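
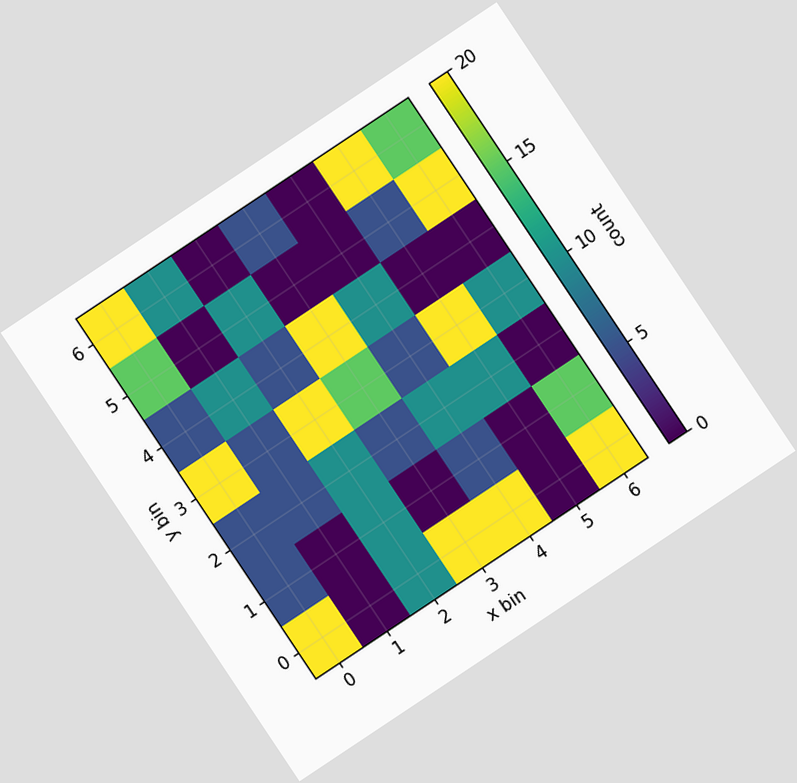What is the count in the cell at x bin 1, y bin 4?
The chart is tilted about 34° counter-clockwise. Matching the cell (1, 4) against the colorbar gives 10.

10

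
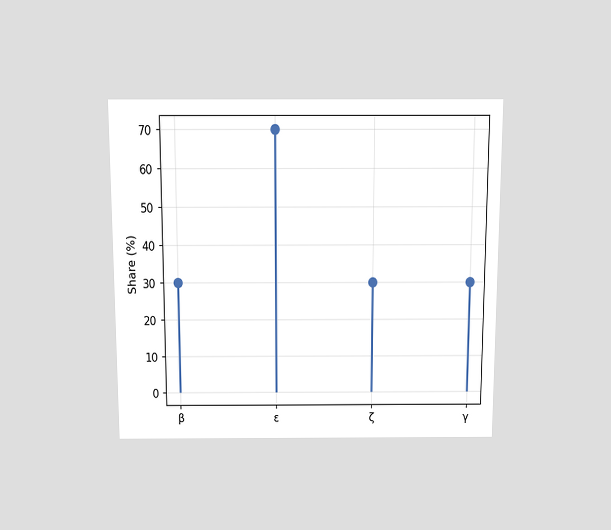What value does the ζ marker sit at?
30%

The chart is viewed slightly from above. The ζ marker sits at 30%.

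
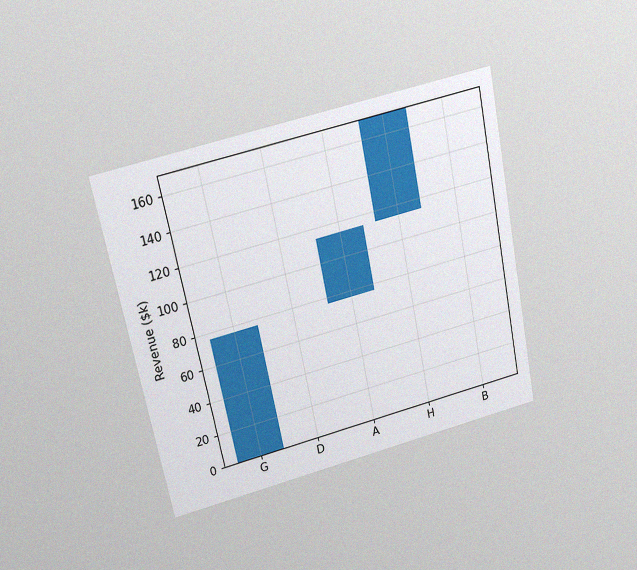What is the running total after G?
$76k

The chart is tilted about 12° counter-clockwise and viewed slightly from above, with some photo noise. After G the running total reaches $76k.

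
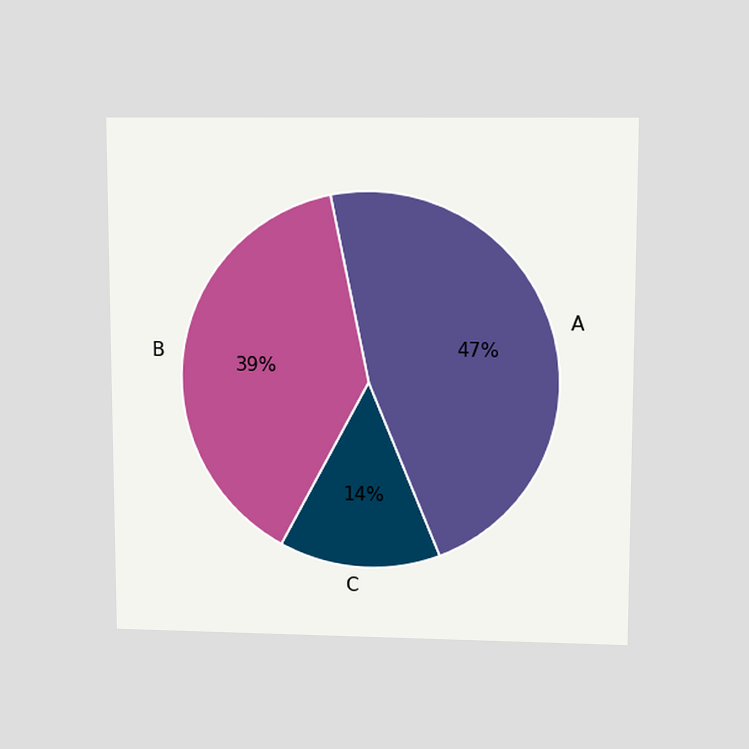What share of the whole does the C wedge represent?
14%

The chart is viewed slightly from above. The C slice takes up 14% of the pie.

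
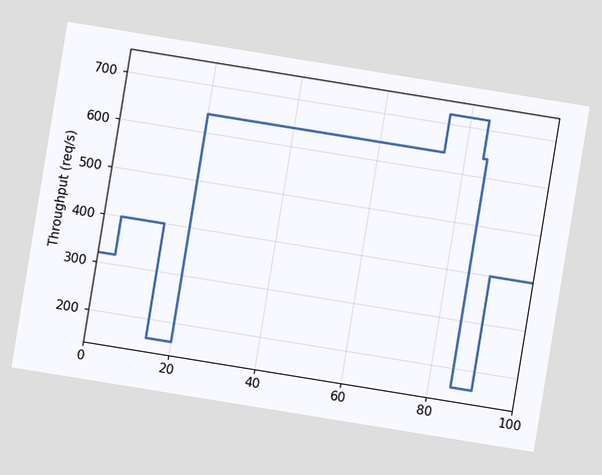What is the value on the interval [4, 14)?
400req/s

The chart is tilted about 9° clockwise. On [4, 14) the step sits at 400req/s.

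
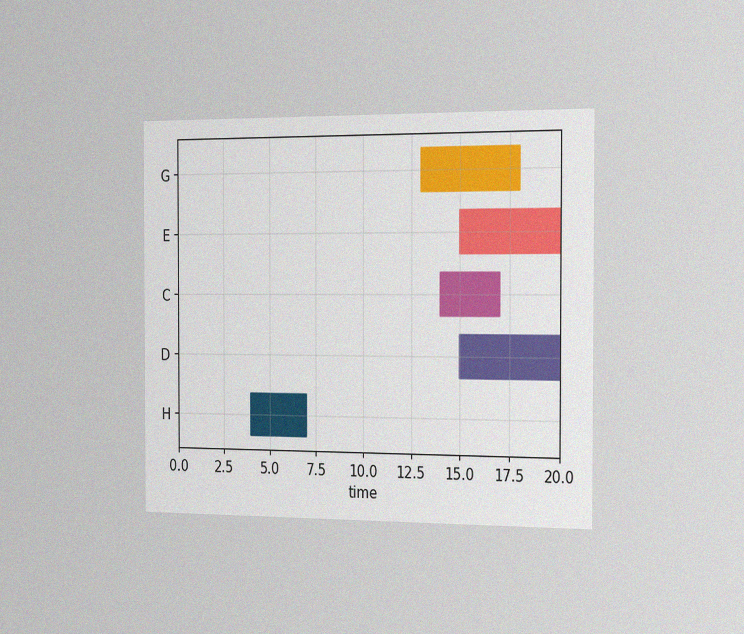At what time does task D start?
15

The chart is viewed slightly from the right, with some photo noise. The D bar begins at t=15.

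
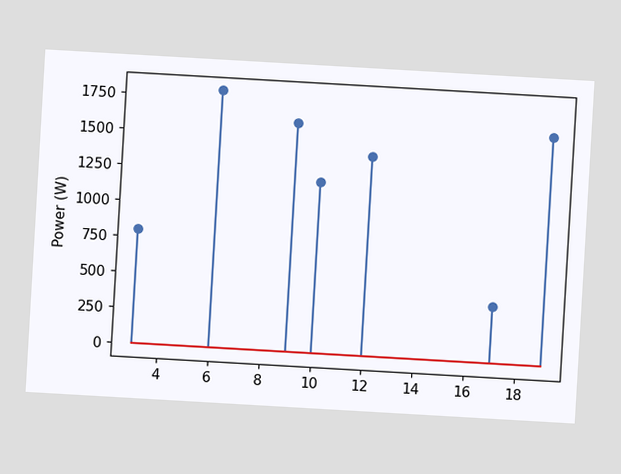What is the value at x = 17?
400W

The chart is tilted about 3° clockwise. The stem at x=17 reaches 400W.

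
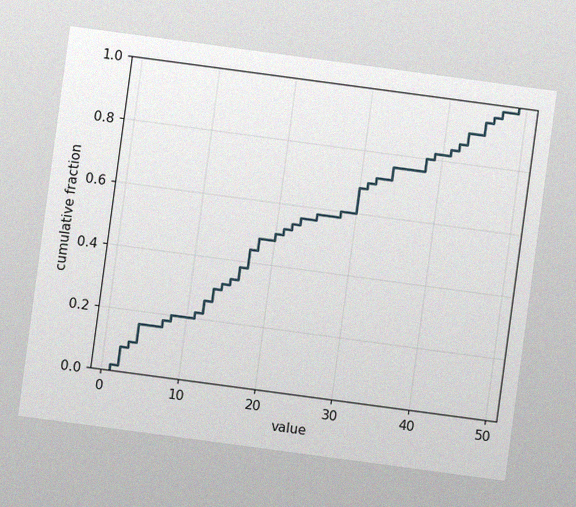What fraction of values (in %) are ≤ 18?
The chart is tilted about 8° clockwise, with some photo noise. At x=18 the ECDF step is at 48%.

48%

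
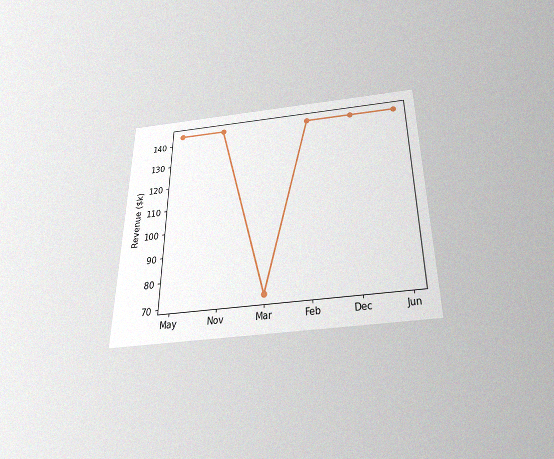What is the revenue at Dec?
The chart is viewed slightly from below, with some photo noise. At Dec, the line is at $144k.

$144k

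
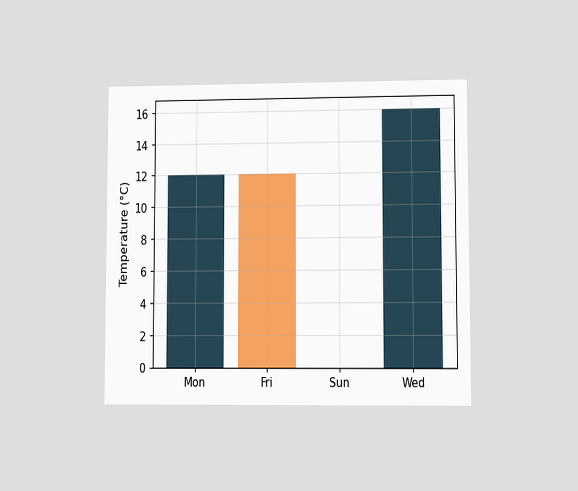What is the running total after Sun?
The chart is viewed at a slight angle. After Sun the running total reaches 0°C.

0°C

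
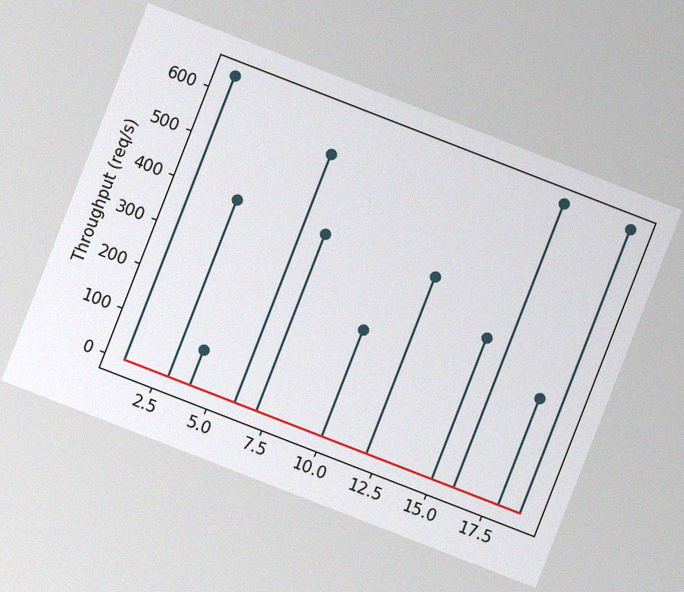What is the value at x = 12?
The chart is tilted about 21° clockwise, with some photo noise. The stem at x=12 reaches 400req/s.

400req/s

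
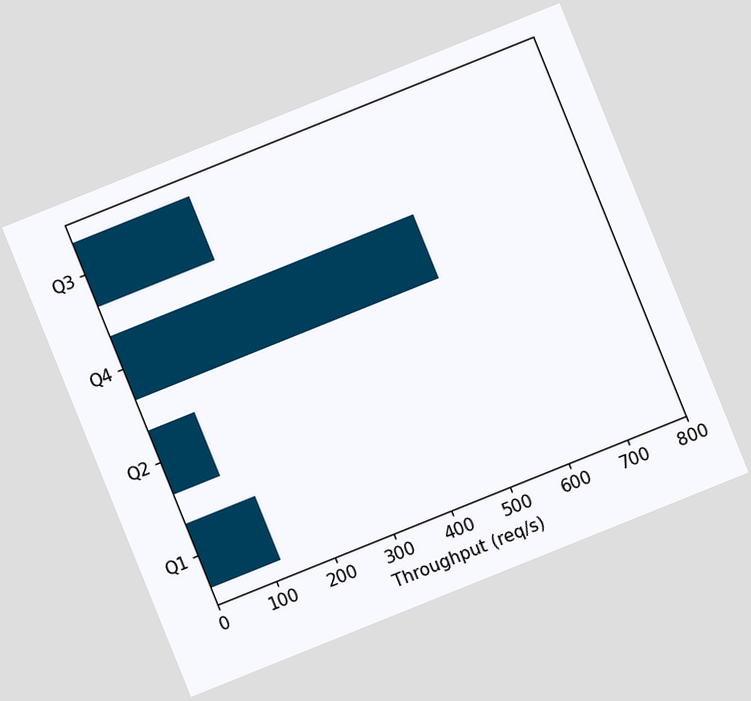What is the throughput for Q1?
The chart is tilted about 22° counter-clockwise. Reading along the chart's x-axis, the Q1 bar reaches 120req/s.

120req/s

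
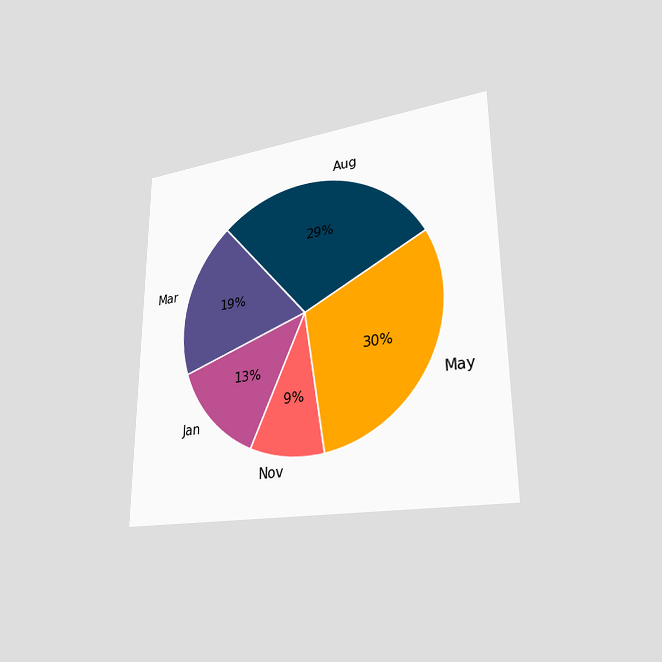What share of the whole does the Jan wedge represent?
The chart is viewed slightly from the right. The Jan slice takes up 13% of the pie.

13%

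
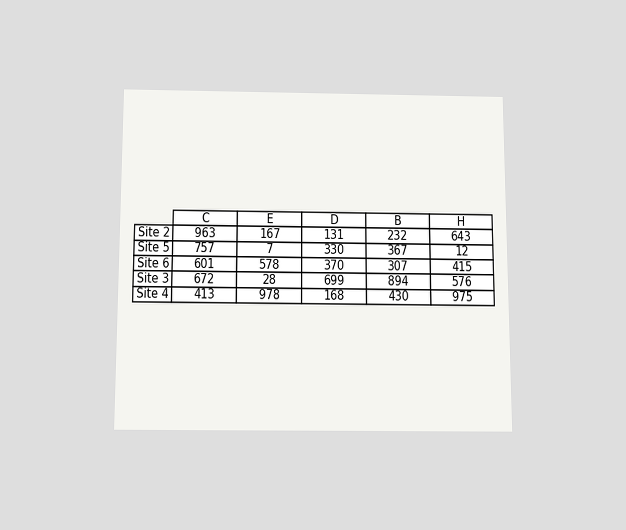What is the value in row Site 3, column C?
The chart is viewed slightly from below. The (Site 3, C) cell reads 672.

672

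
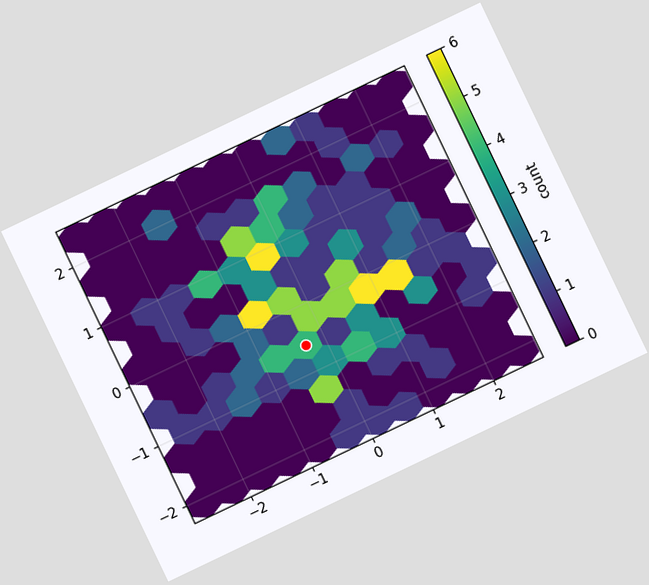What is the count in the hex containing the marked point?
4

The chart is tilted about 26° counter-clockwise. The marked hex reads 4 on the colorbar.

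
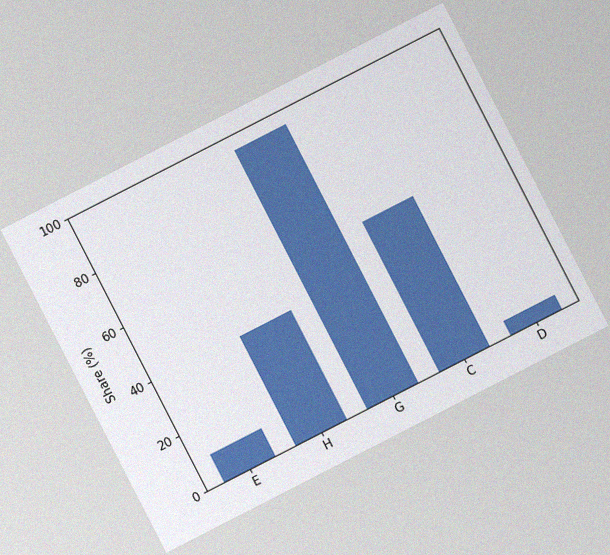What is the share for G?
95%

The chart is tilted about 27° counter-clockwise, with some photo noise. Reading along the chart's y-axis, the G bar reaches 95%.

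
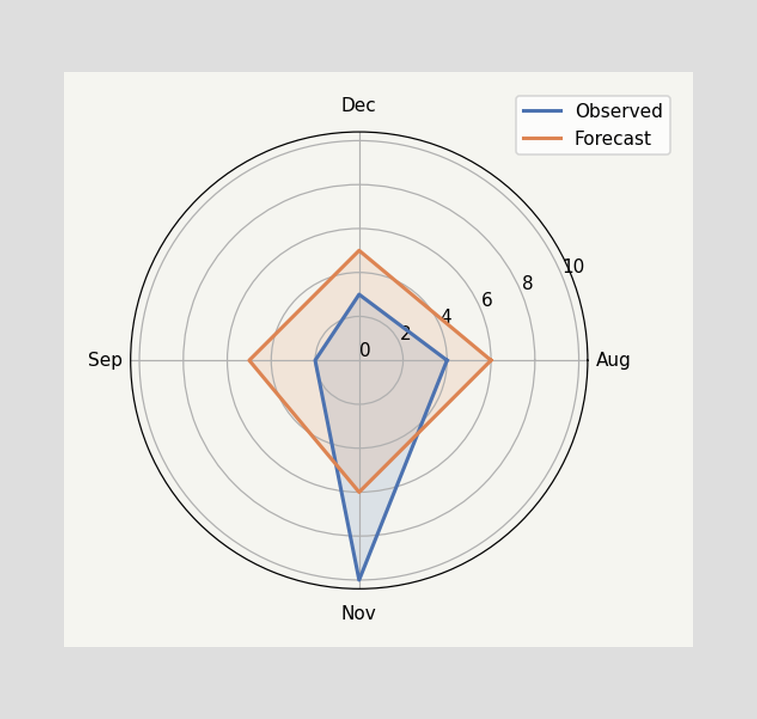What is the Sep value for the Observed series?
On the Sep axis, Observed reaches 2.

2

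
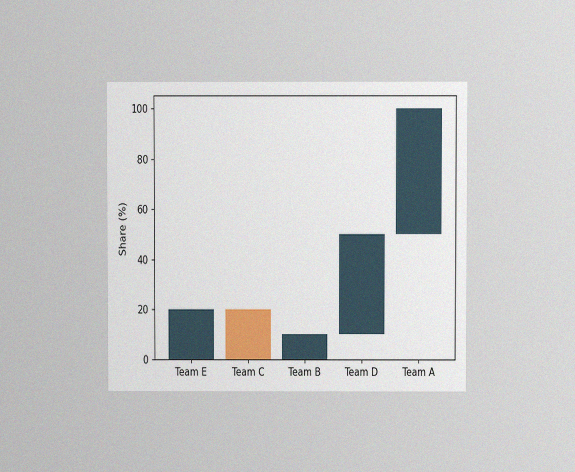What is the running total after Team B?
The chart is viewed at a slight angle, with some photo noise. After Team B the running total reaches 10%.

10%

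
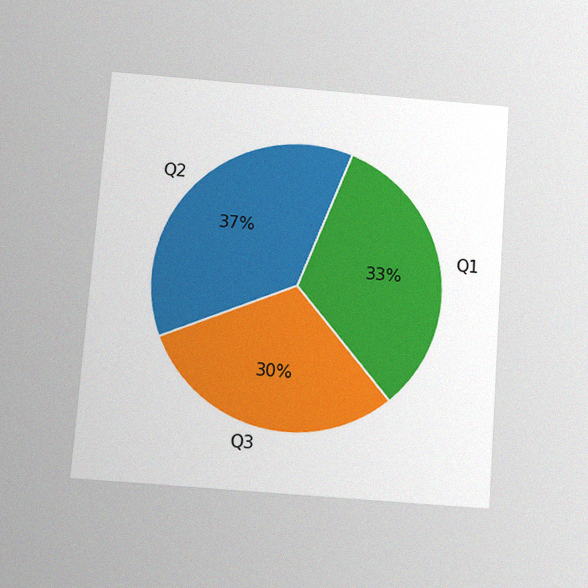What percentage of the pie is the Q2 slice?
The chart is tilted about 4° clockwise and viewed slightly from below, with some photo noise. The Q2 slice takes up 37% of the pie.

37%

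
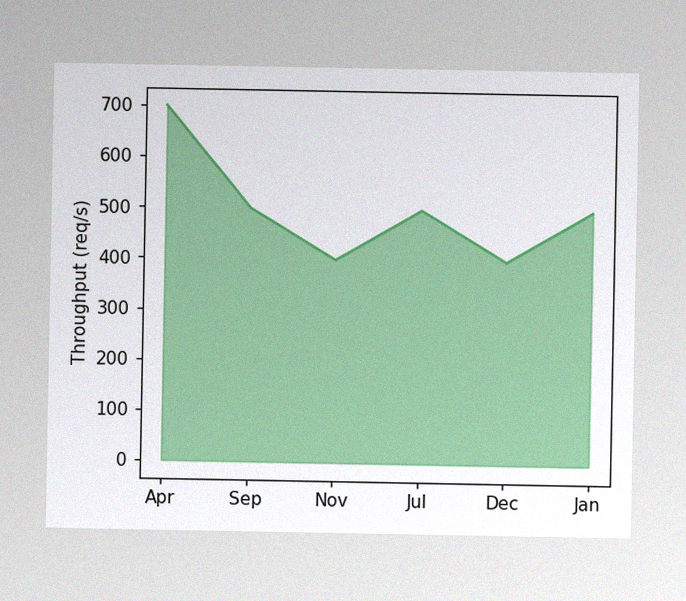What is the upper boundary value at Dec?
400req/s

The image has some photo noise and uneven lighting. At Dec the upper boundary is at 400req/s.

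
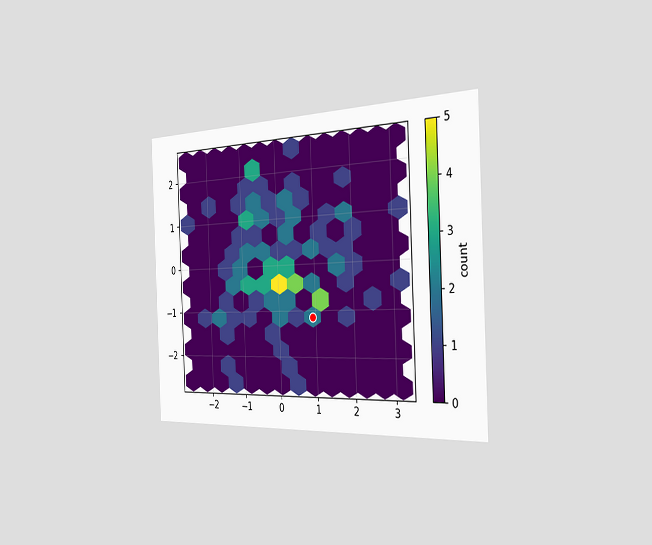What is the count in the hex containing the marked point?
The chart is tilted about 2° counter-clockwise and viewed slightly from the right. The marked hex reads 2 on the colorbar.

2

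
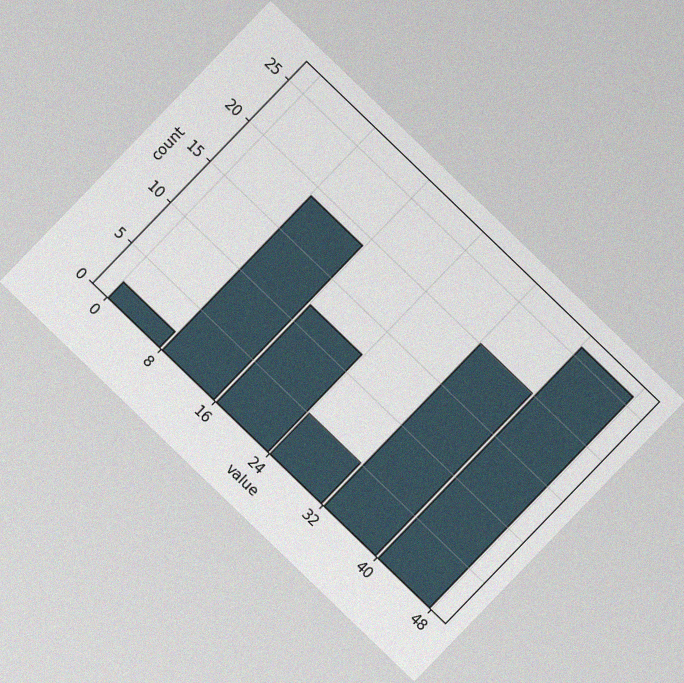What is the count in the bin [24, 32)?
The chart is tilted about 44° clockwise, with some photo noise. The [24, 32) bin has height 5.

5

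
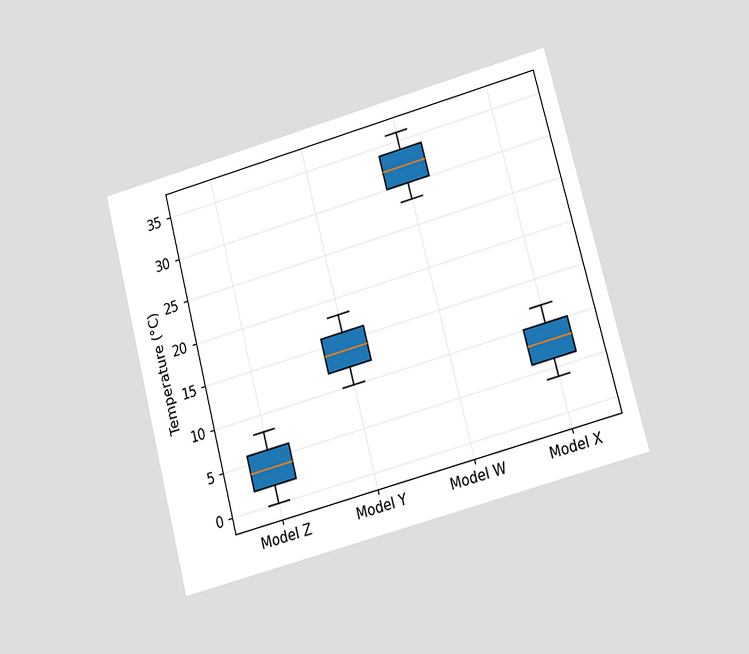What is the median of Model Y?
The chart is tilted about 15° counter-clockwise and viewed at a slight angle. The median line in the Model Y box sits at 14°C.

14°C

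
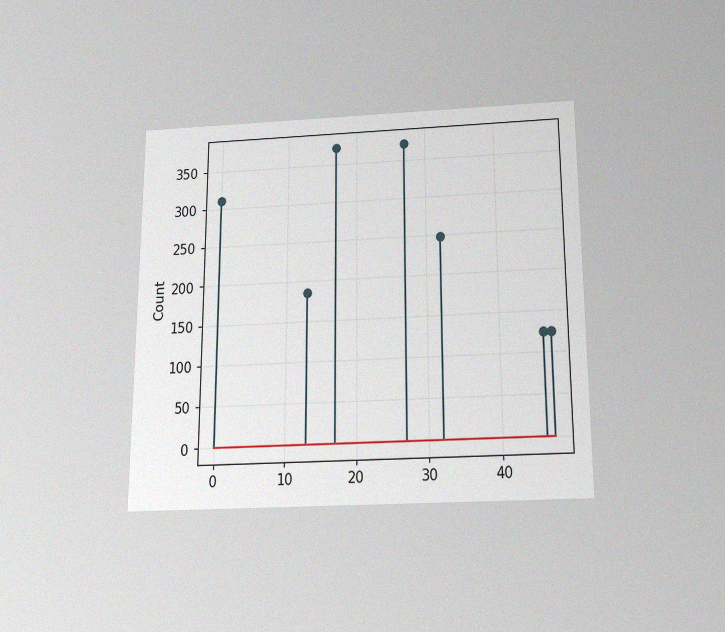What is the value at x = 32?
248

The chart is viewed slightly from below, with some photo noise. The stem at x=32 reaches 248.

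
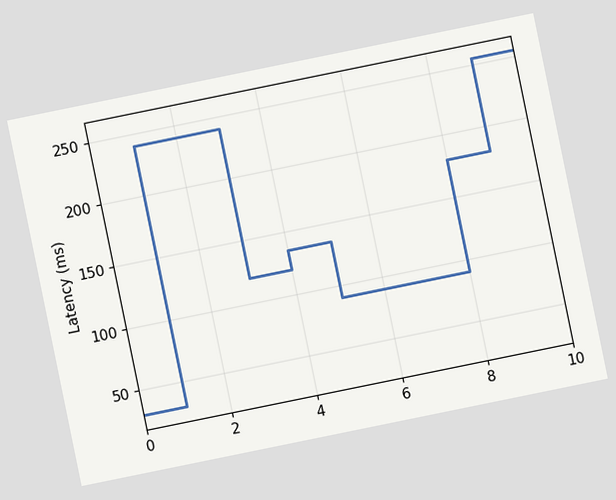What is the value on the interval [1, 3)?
240ms

The chart is tilted about 12° counter-clockwise. On [1, 3) the step sits at 240ms.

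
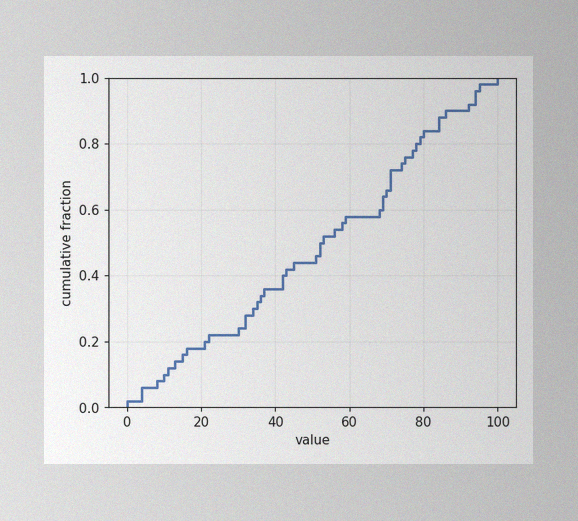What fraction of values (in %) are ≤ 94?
96%

The image has some photo noise and uneven lighting. At x=94 the ECDF step is at 96%.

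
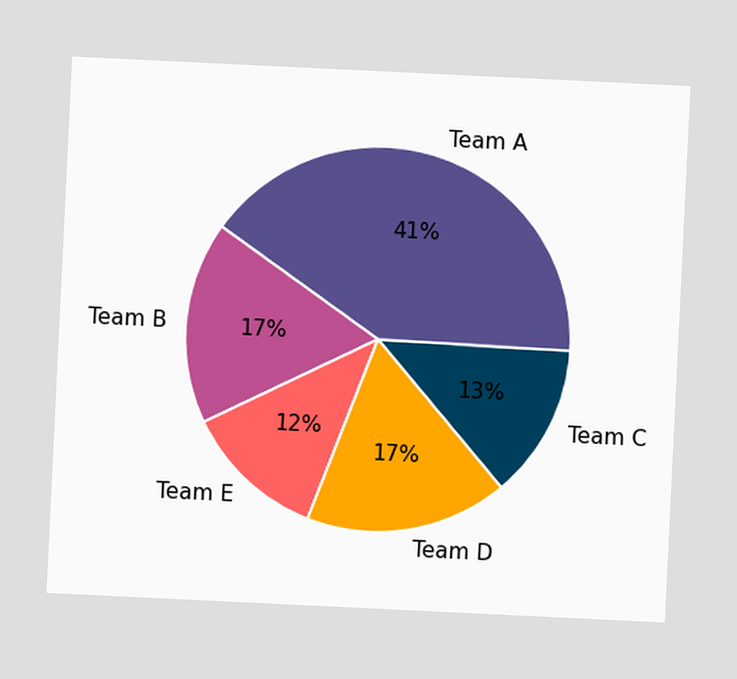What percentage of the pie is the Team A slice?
The chart is tilted about 3° clockwise. The Team A slice takes up 41% of the pie.

41%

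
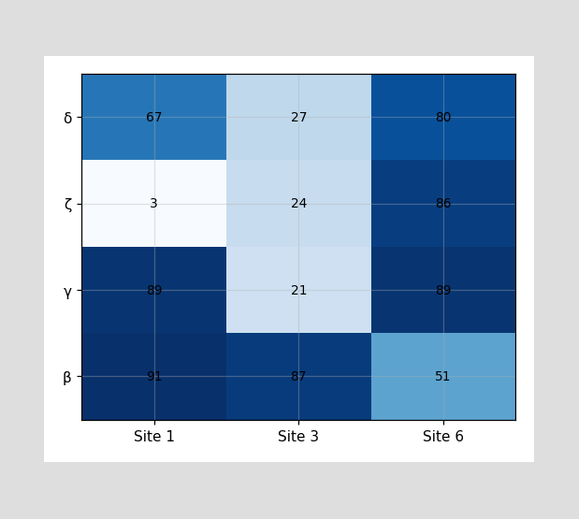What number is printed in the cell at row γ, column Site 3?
21

The (γ, Site 3) cell reads 21.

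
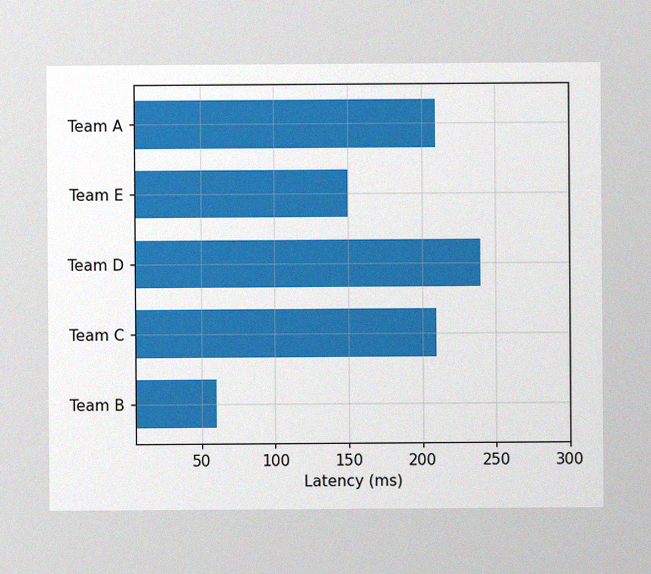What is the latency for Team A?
The image has some photo noise and uneven lighting. Reading along the chart's x-axis, the Team A bar reaches 210ms.

210ms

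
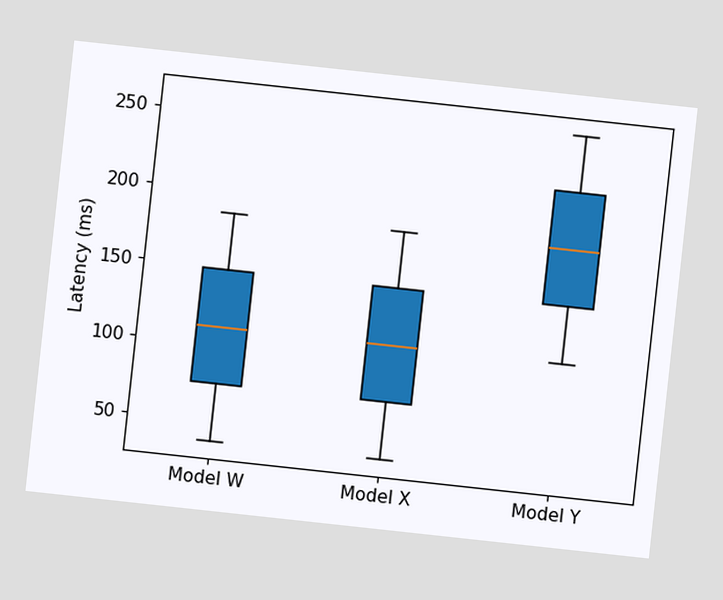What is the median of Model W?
The chart is tilted about 6° clockwise. The median line in the Model W box sits at 111ms.

111ms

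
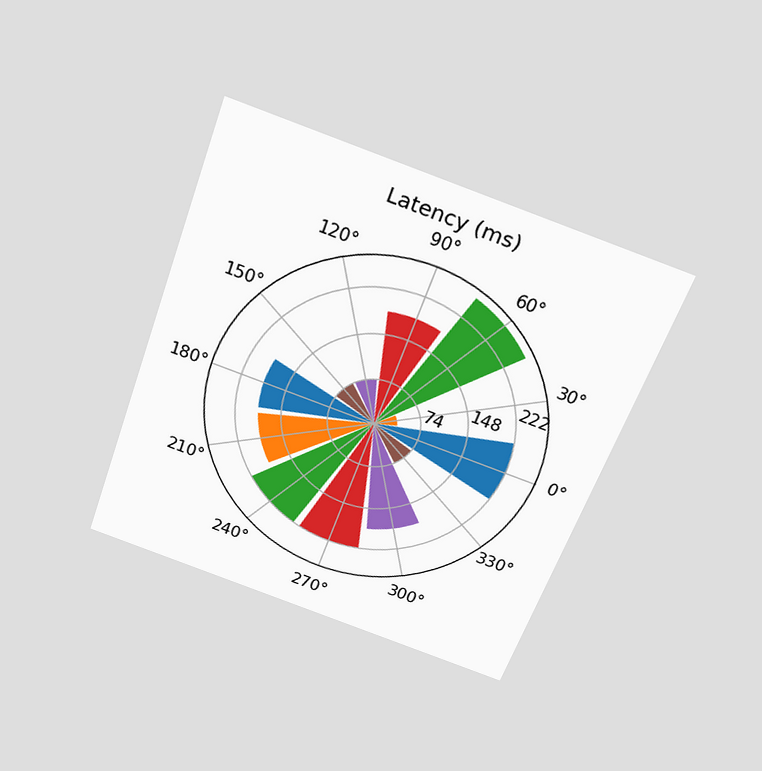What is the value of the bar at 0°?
222ms

The chart is tilted about 20° clockwise and viewed slightly from above. The bar at 0° reaches 222ms on the radial axis.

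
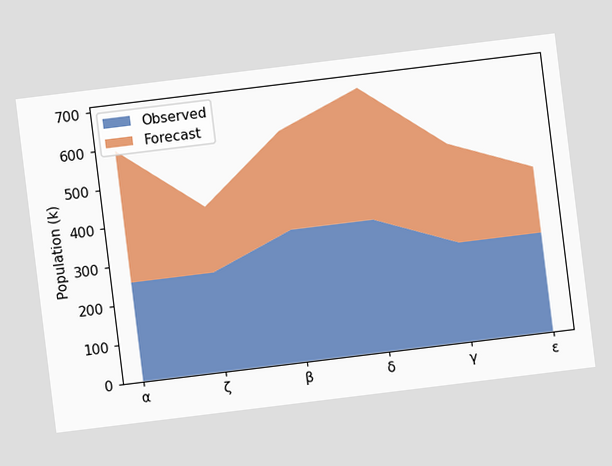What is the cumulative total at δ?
680k

The chart is tilted about 7° counter-clockwise. The stacked total at δ reaches 680k.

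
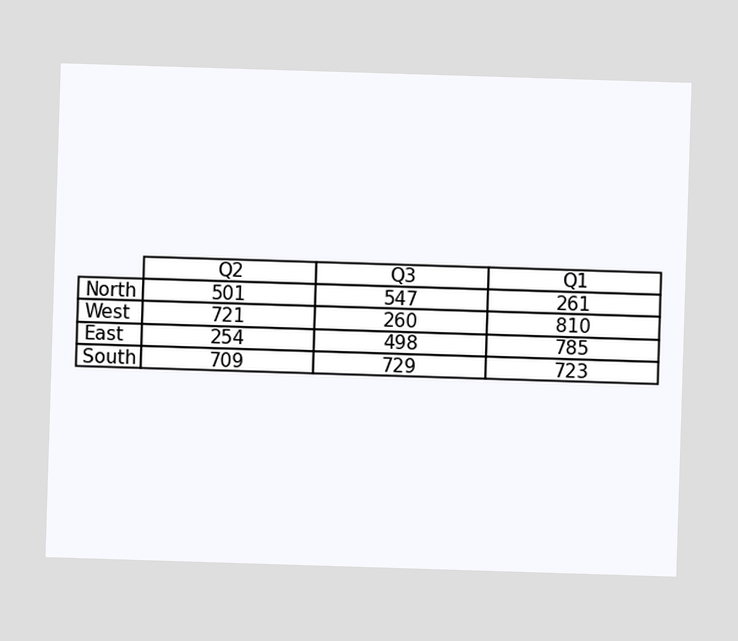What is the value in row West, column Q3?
260

The (West, Q3) cell reads 260.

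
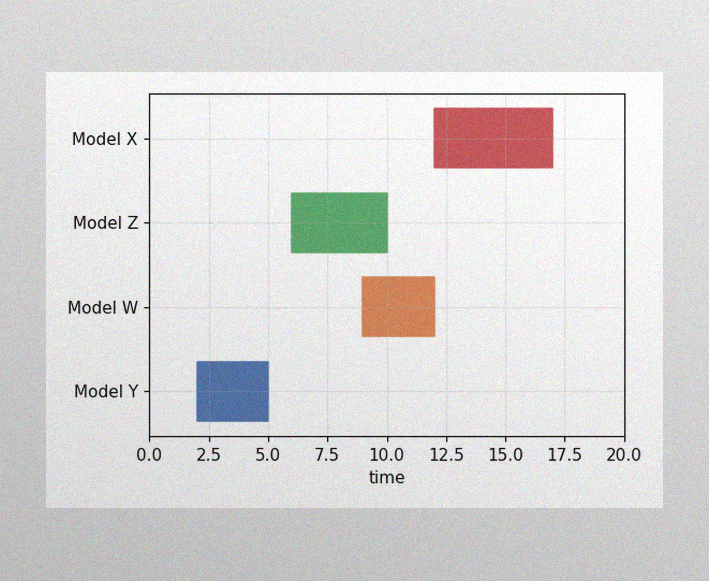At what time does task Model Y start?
2

The image has some photo noise and uneven lighting. The Model Y bar begins at t=2.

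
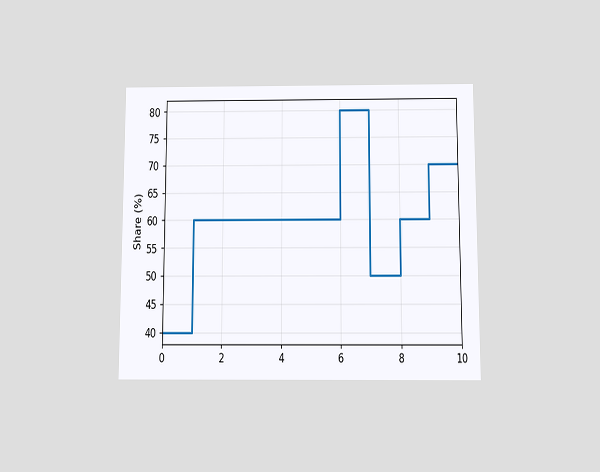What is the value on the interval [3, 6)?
The chart is viewed slightly from below. On [3, 6) the step sits at 60%.

60%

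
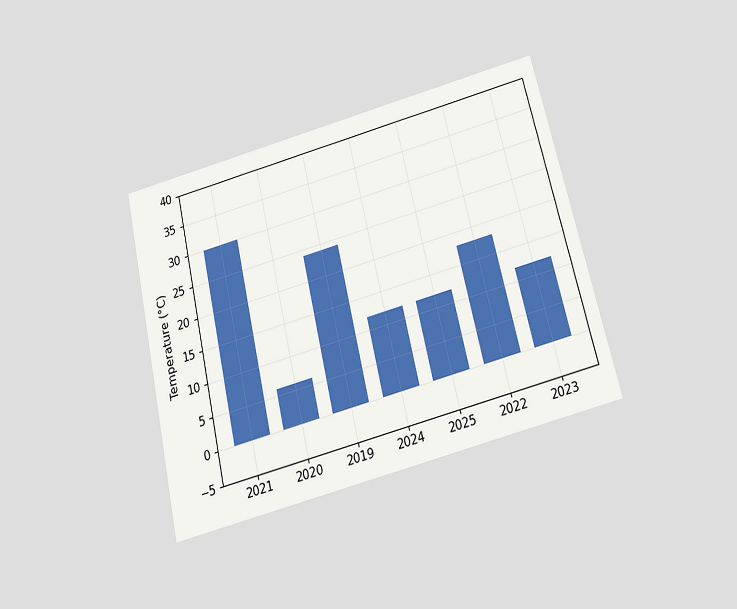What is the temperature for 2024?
12°C

The chart is tilted about 13° counter-clockwise and viewed slightly from below. Reading along the chart's y-axis, the 2024 bar reaches 12°C.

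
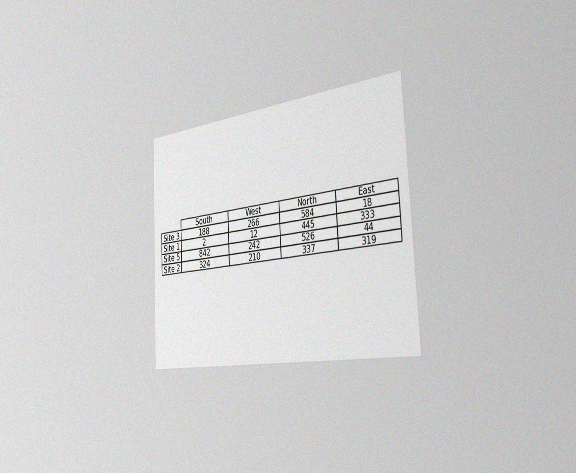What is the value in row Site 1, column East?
333

The chart is tilted about 3° counter-clockwise and viewed slightly from the right, with some photo noise. The (Site 1, East) cell reads 333.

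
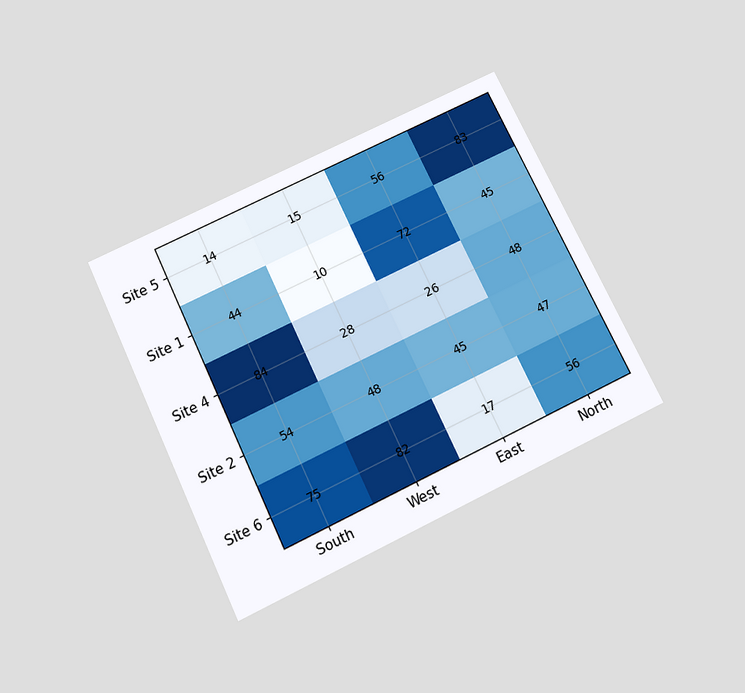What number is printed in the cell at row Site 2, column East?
45

The chart is tilted about 26° counter-clockwise and viewed slightly from below. The (Site 2, East) cell reads 45.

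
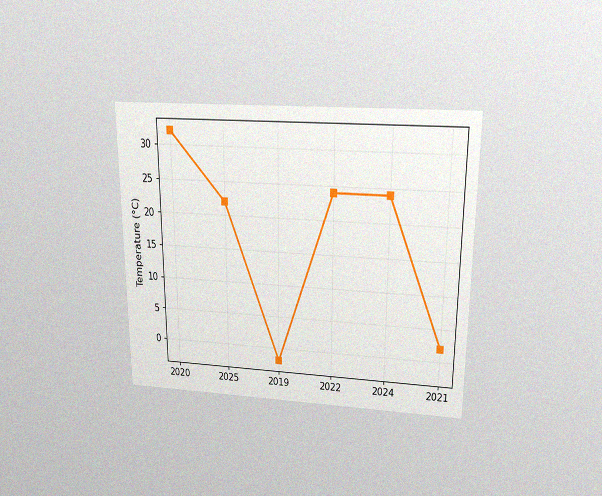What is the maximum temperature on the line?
32°C

The chart is viewed slightly from above, with some photo noise. The highest point is at 2020, and reading across to the y-axis gives 32°C.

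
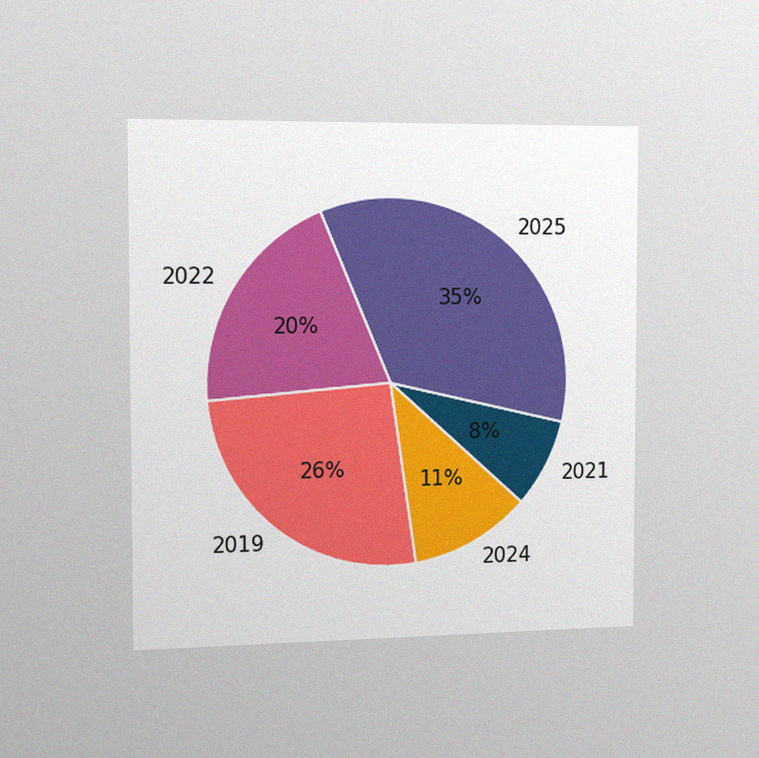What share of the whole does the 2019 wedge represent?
The chart is viewed slightly from the left, with some photo noise. The 2019 slice takes up 26% of the pie.

26%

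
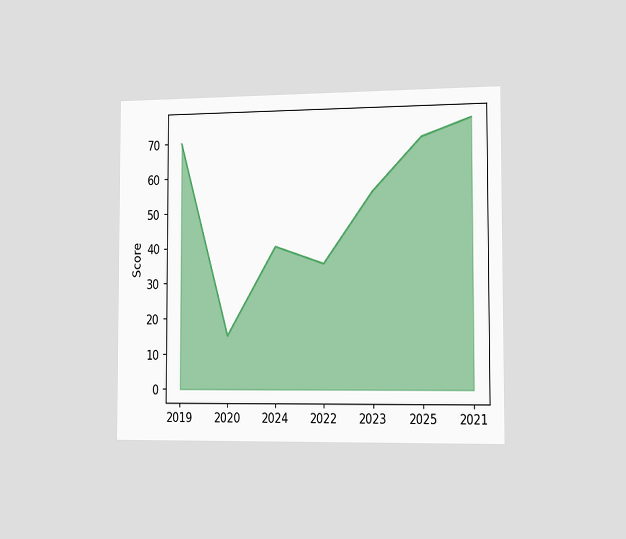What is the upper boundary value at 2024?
The chart is viewed slightly from the right. At 2024 the upper boundary is at 40.

40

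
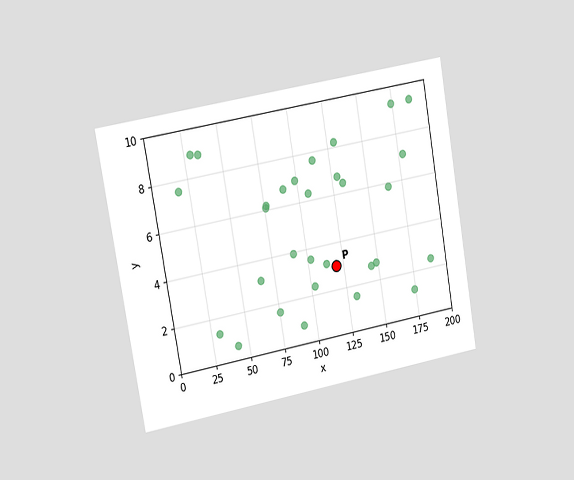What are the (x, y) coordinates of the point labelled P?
(120, 3)

The chart is tilted about 10° counter-clockwise and viewed slightly from the left. Following the gridlines from P to each axis, P sits at (120, 3).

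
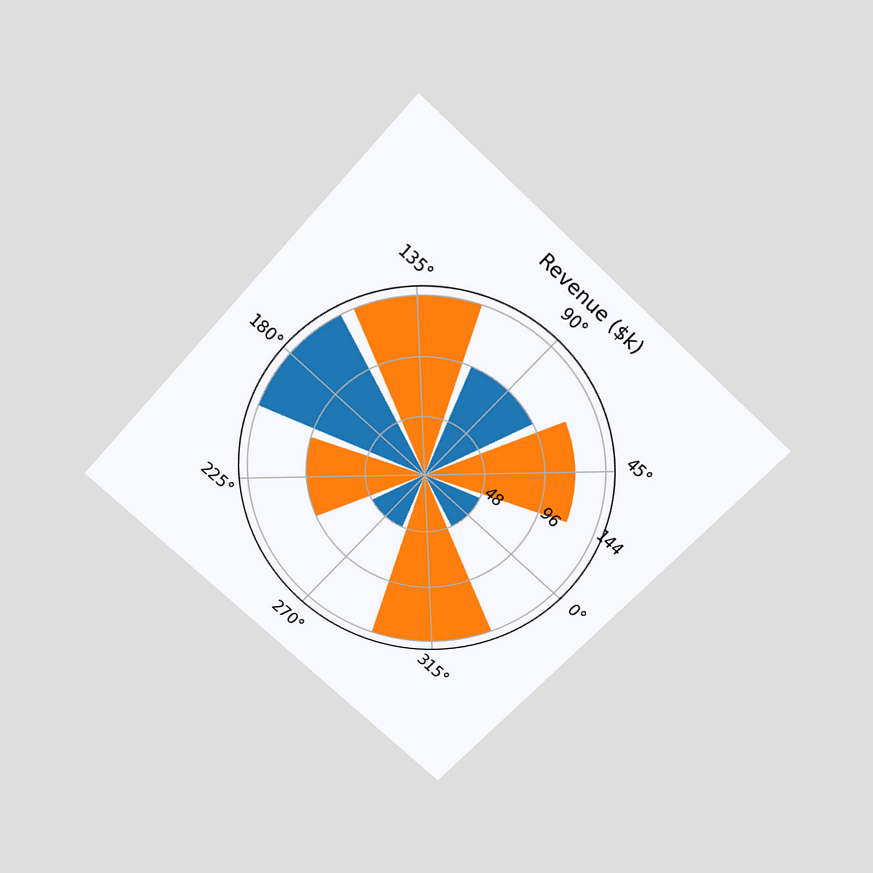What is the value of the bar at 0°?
The chart is tilted about 43° clockwise and viewed slightly from above. The bar at 0° reaches $48k on the radial axis.

$48k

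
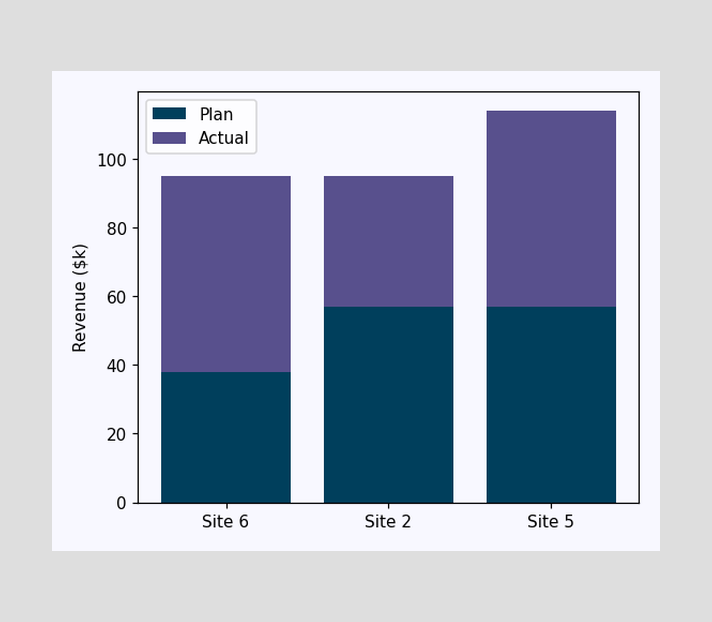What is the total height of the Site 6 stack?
$95k

The Site 6 stack's top reaches $95k on the y-axis.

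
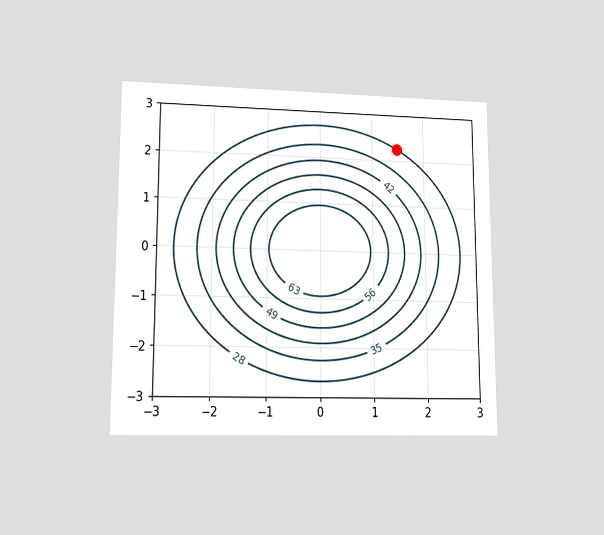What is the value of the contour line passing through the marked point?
28

The chart is viewed at a slight angle. The marked point sits on the contour labelled 28.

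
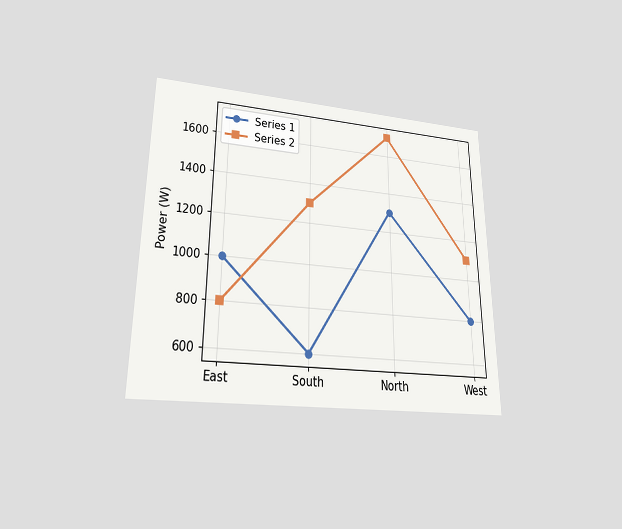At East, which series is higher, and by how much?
The chart is viewed slightly from below. At East, Series 1 sits above the other line by 200W.

Series 1, by 200W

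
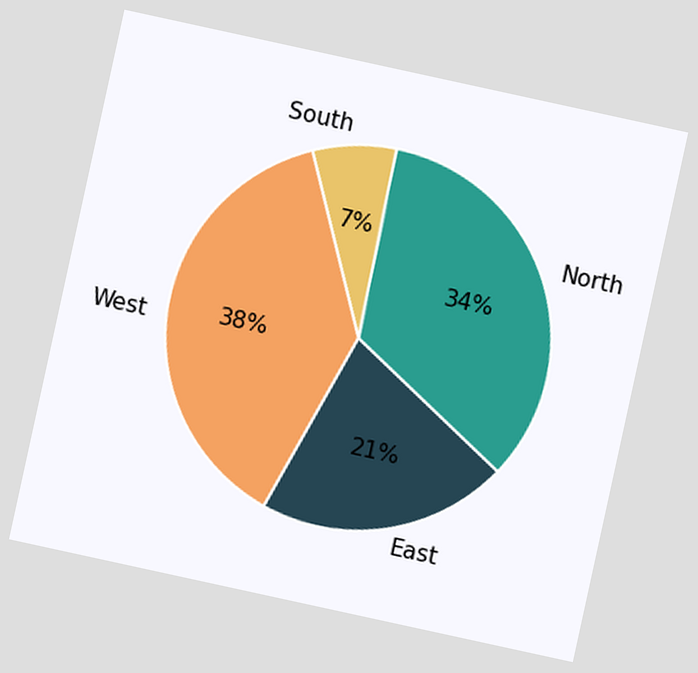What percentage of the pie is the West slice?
The chart is tilted about 12° clockwise. The West slice takes up 38% of the pie.

38%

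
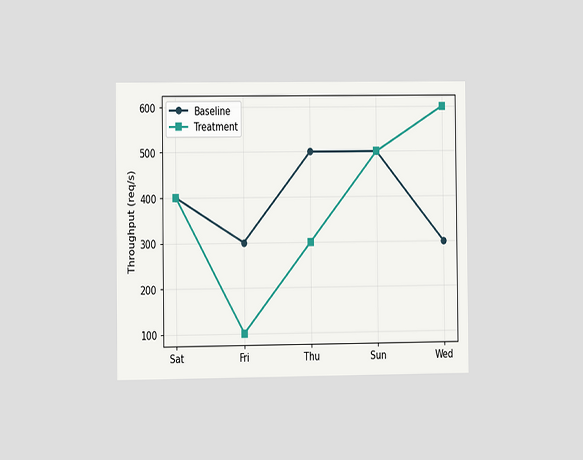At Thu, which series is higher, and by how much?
The chart is viewed slightly from the left. At Thu, Baseline sits above the other line by 200req/s.

Baseline, by 200req/s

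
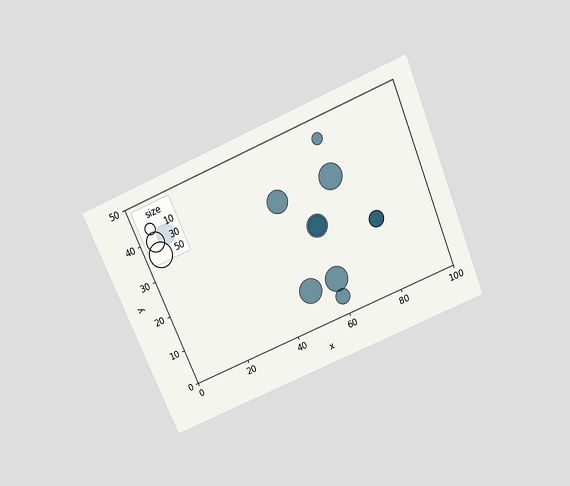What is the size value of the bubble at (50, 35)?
The chart is tilted about 23° counter-clockwise and viewed slightly from above. Matching the bubble at (50, 35) against the size legend gives 40.

40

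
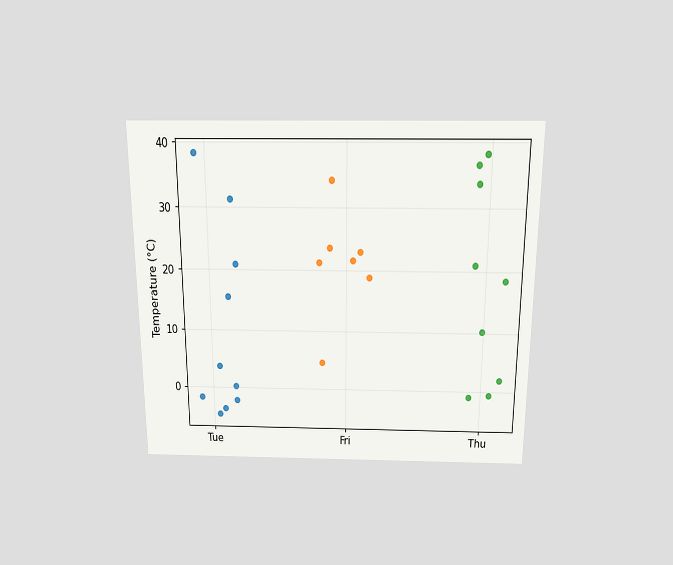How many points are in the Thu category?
9

The chart is viewed slightly from above. Counting the markers in the Thu column gives 9.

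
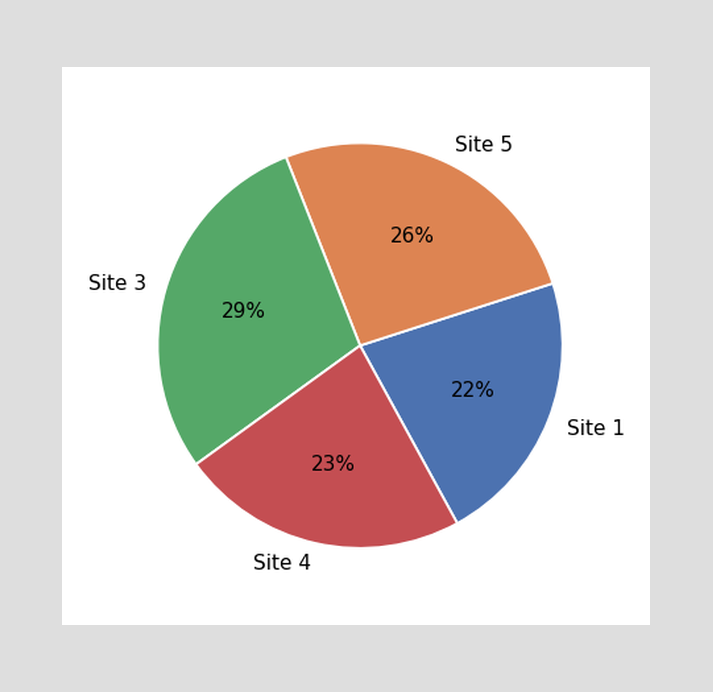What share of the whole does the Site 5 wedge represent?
The Site 5 slice takes up 26% of the pie.

26%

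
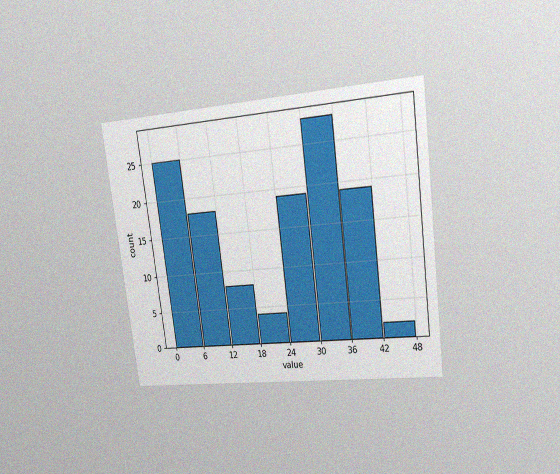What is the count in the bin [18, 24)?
The chart is tilted about 7° counter-clockwise and viewed at a slight angle, with some photo noise. The [18, 24) bin has height 4.

4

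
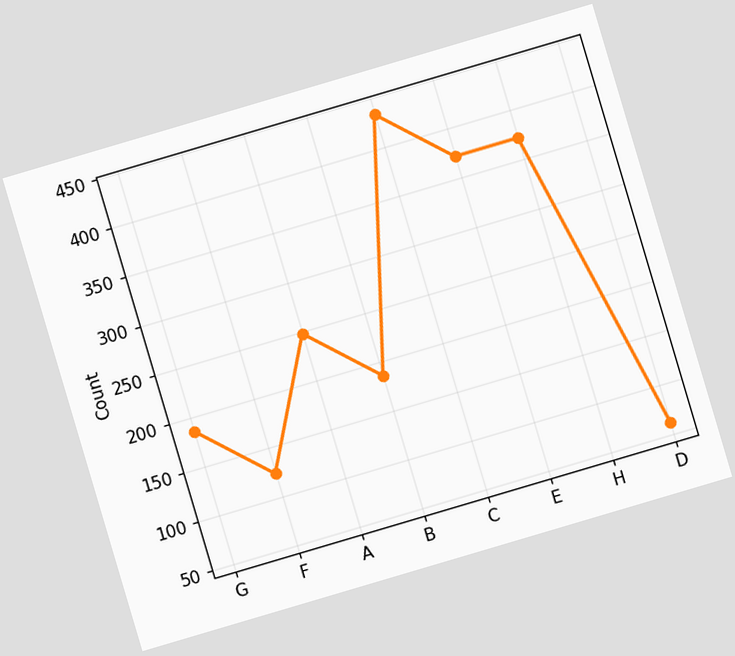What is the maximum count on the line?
The chart is tilted about 16° counter-clockwise. The highest point is at C, and reading across to the y-axis gives 434.

434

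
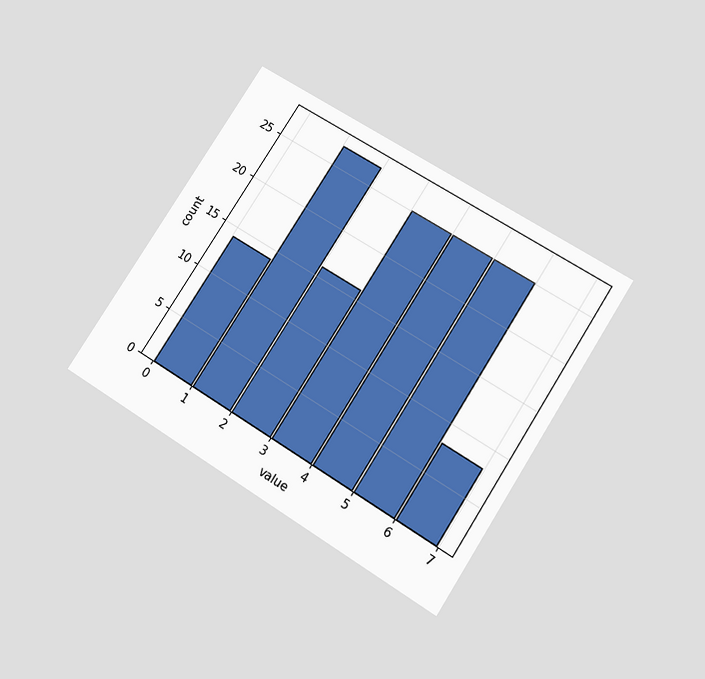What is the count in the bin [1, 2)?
27

The chart is tilted about 33° clockwise and viewed slightly from below. The [1, 2) bin has height 27.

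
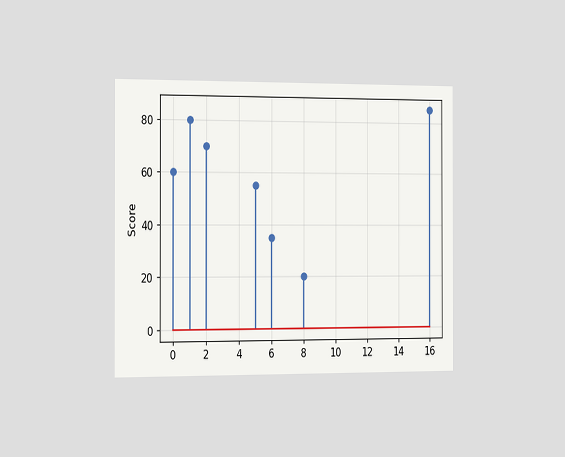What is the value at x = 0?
60

The chart is viewed slightly from the left. The stem at x=0 reaches 60.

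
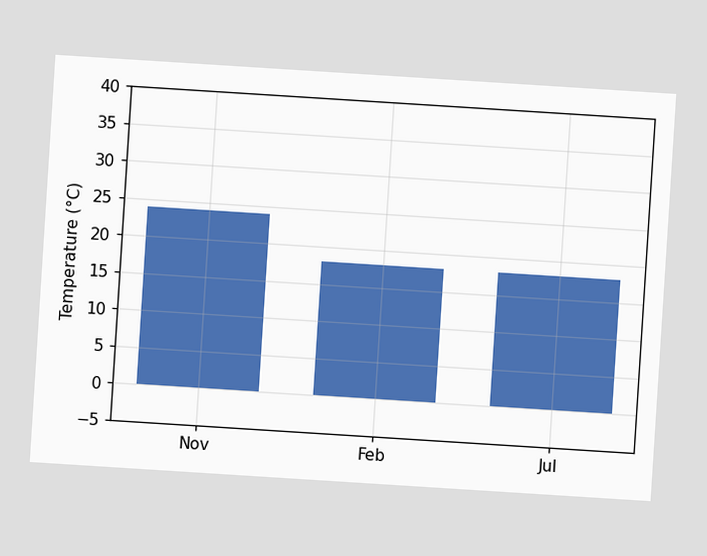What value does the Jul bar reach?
The chart is tilted about 4° clockwise. Reading along the chart's y-axis, the Jul bar reaches 18°C.

18°C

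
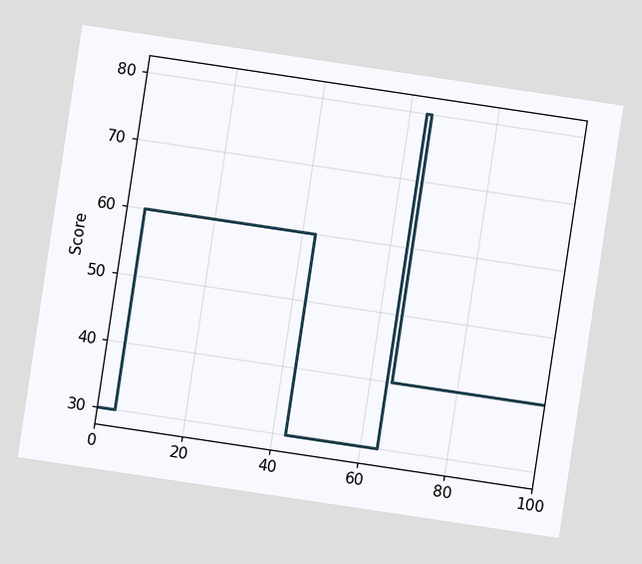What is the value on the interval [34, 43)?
60

The chart is tilted about 9° clockwise. On [34, 43) the step sits at 60.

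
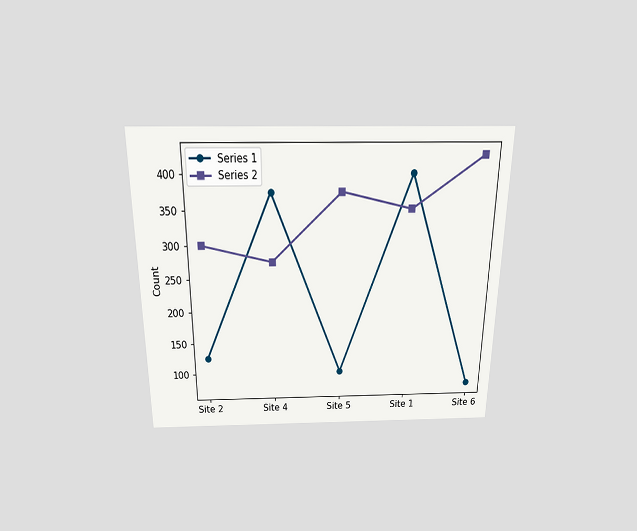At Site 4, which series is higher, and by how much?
The chart is viewed slightly from above. At Site 4, Series 1 sits above the other line by 100.

Series 1, by 100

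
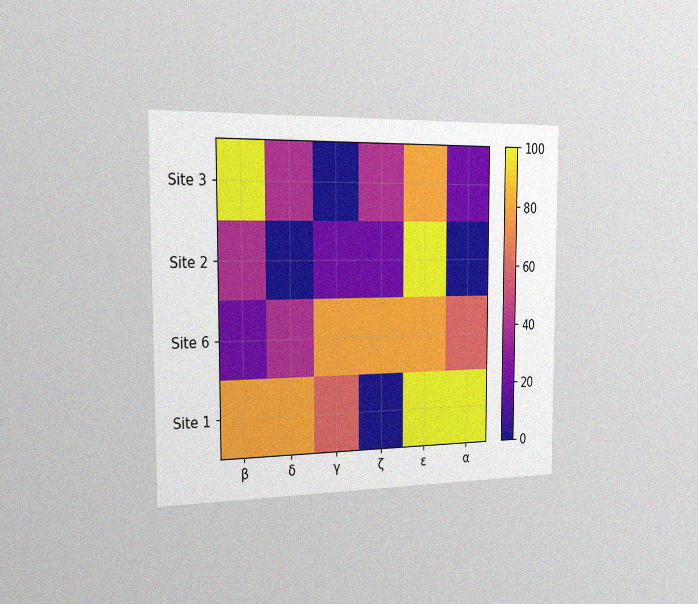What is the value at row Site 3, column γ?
The chart is viewed slightly from the left, with some photo noise. Matching cell (Site 3, γ) against the colorbar gives 0.

0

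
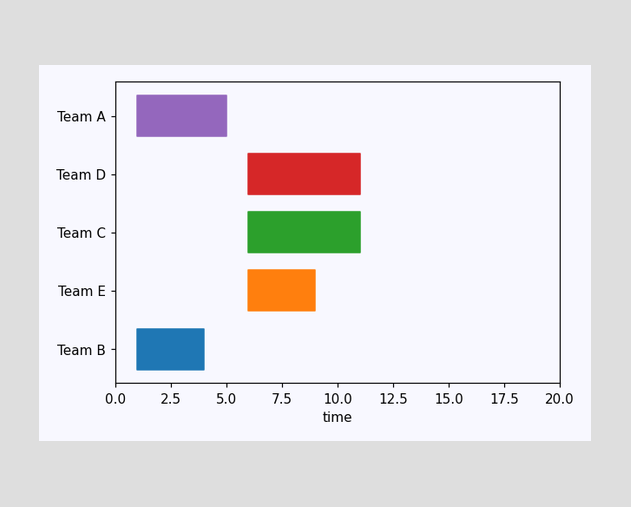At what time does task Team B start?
1

The Team B bar begins at t=1.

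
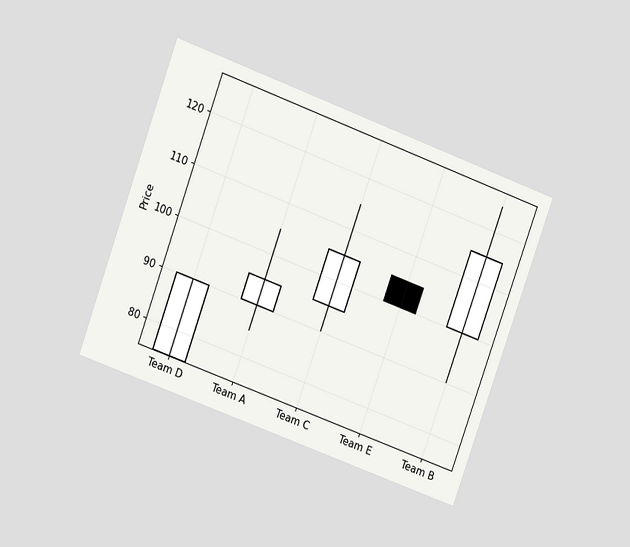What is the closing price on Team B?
115

The chart is tilted about 20° clockwise and viewed at a slight angle. The Team B candle closes at 115.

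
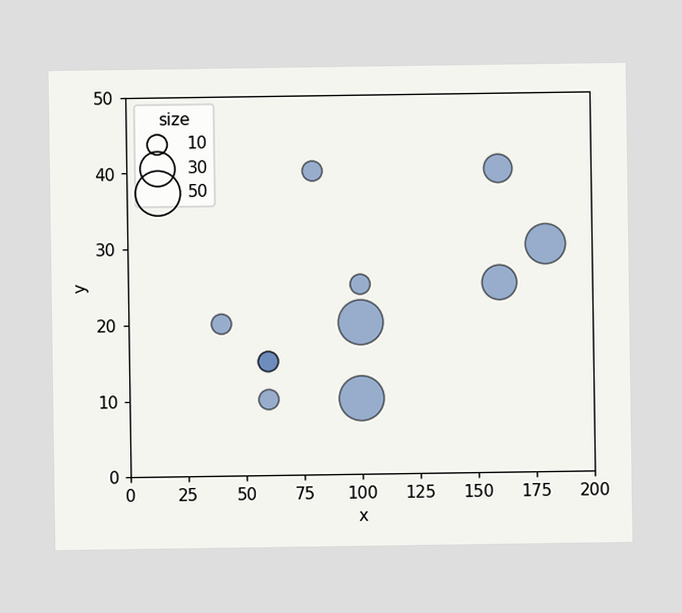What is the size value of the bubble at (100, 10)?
Matching the bubble at (100, 10) against the size legend gives 50.

50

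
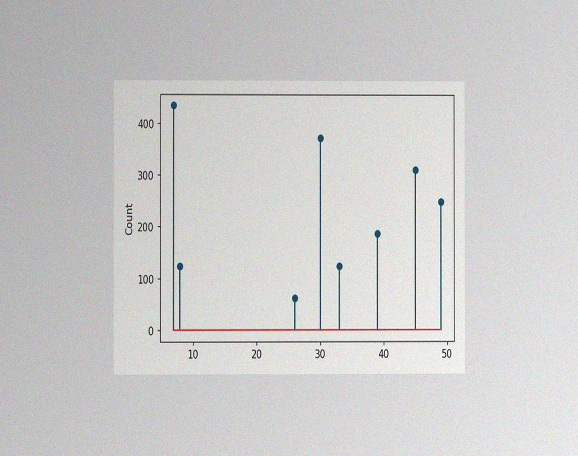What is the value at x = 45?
The chart is viewed at a slight angle, with some photo noise. The stem at x=45 reaches 310.

310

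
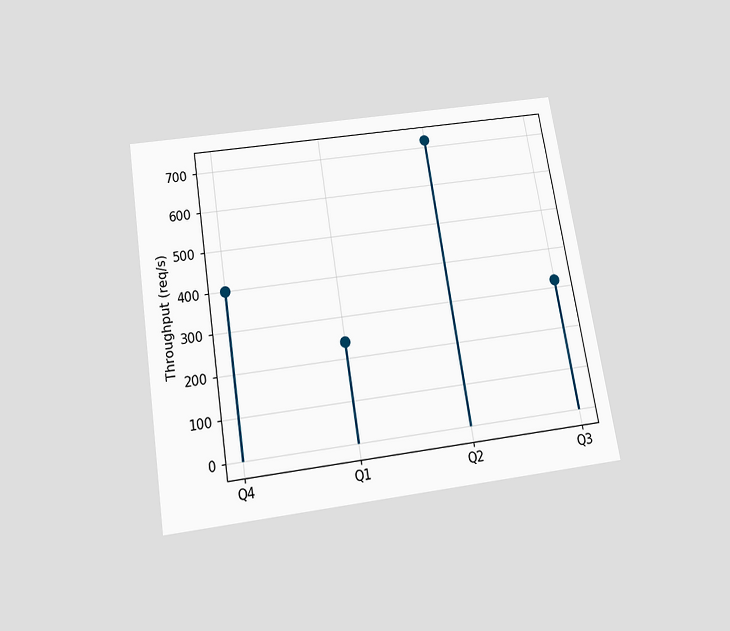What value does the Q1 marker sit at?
The chart is tilted about 9° counter-clockwise and viewed slightly from below. The Q1 marker sits at 240req/s.

240req/s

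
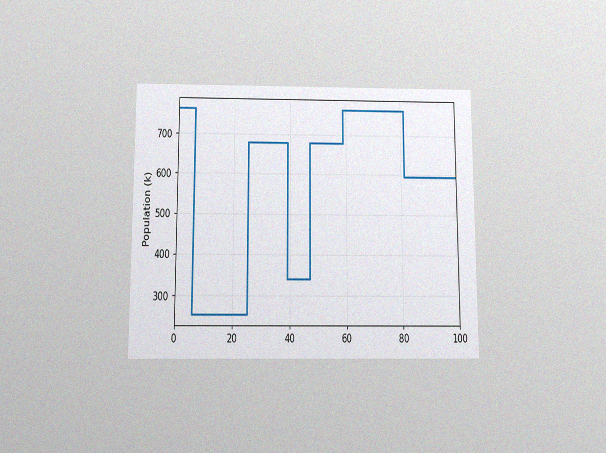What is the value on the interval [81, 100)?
The chart is viewed slightly from below, with some photo noise. On [81, 100) the step sits at 595k.

595k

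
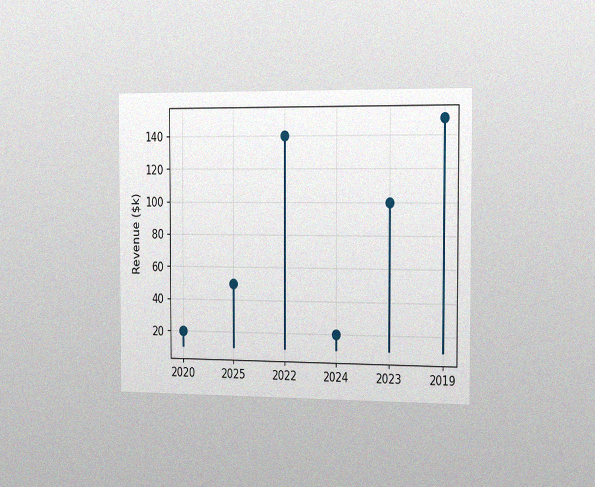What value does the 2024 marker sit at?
$20k

The chart is viewed slightly from the right, with some photo noise. The 2024 marker sits at $20k.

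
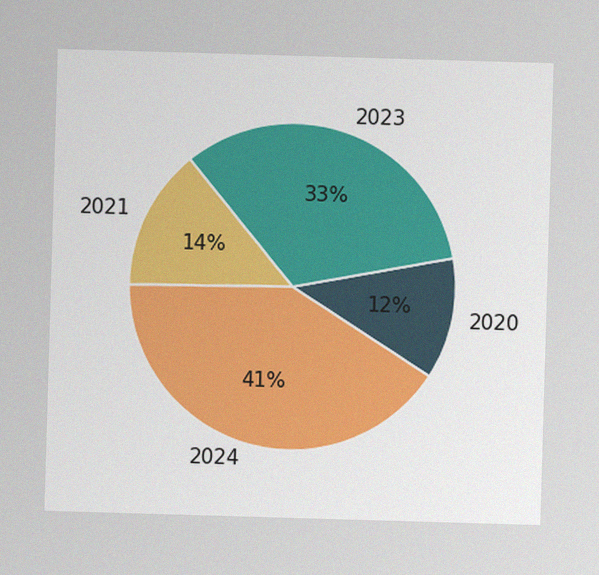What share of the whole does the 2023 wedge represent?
The image has some photo noise and uneven lighting. The 2023 slice takes up 33% of the pie.

33%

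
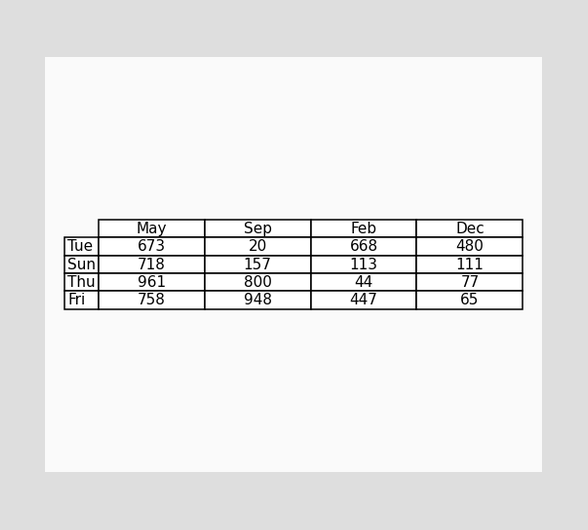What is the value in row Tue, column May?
673

The (Tue, May) cell reads 673.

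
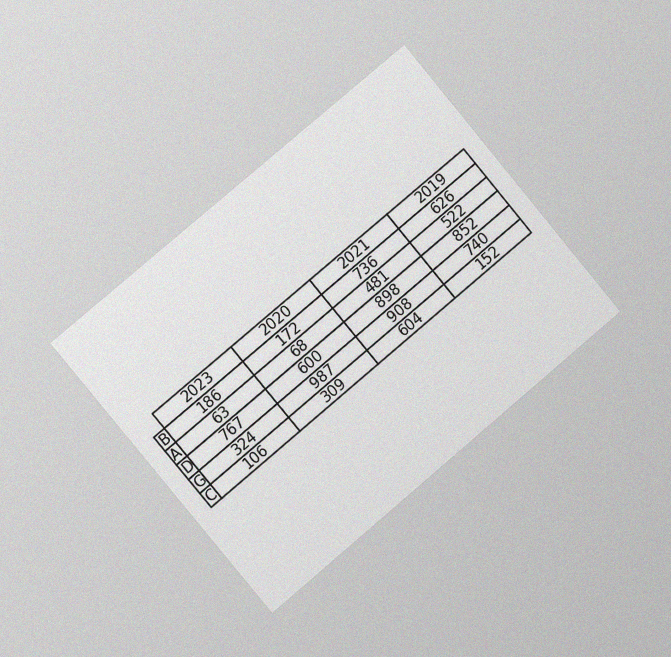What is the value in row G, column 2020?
987

The chart is tilted about 40° counter-clockwise and viewed slightly from the left, with some photo noise. The (G, 2020) cell reads 987.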